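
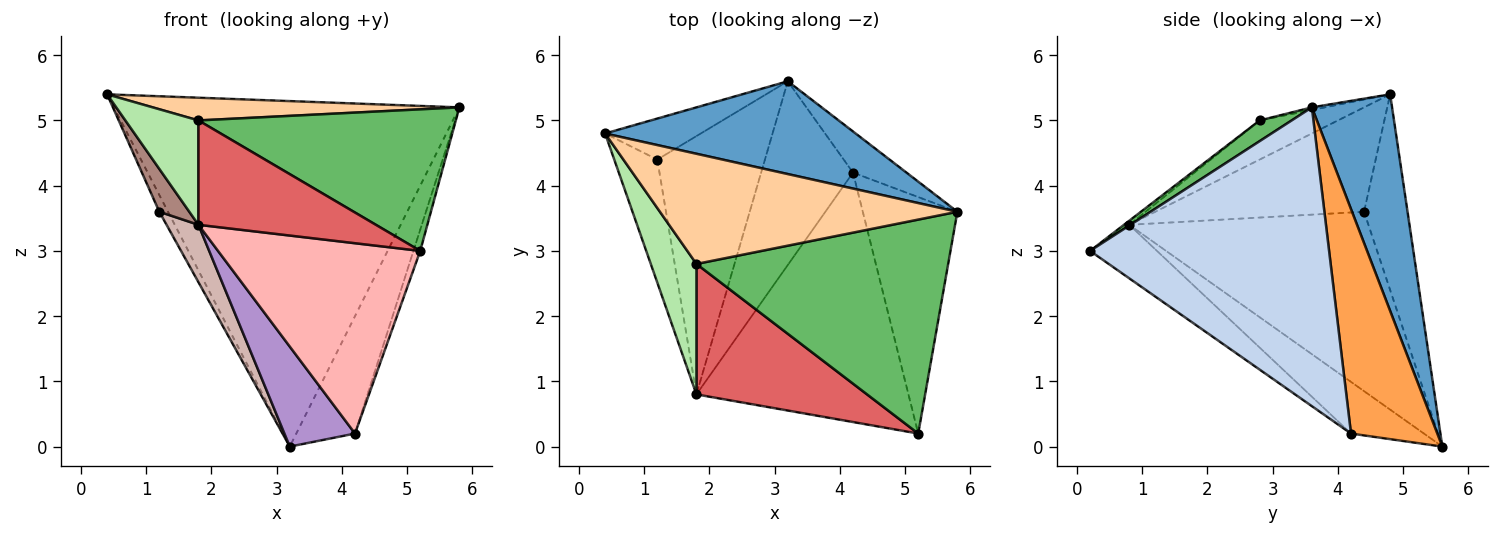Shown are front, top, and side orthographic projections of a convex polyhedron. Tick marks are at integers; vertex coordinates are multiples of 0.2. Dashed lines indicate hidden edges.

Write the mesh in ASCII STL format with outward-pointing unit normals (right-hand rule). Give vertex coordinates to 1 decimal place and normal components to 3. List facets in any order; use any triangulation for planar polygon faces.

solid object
 facet normal 0.219 0.942 0.253
  outer loop
   vertex 3.2 5.6 0.0
   vertex 0.4 4.8 5.4
   vertex 5.8 3.6 5.2
  endloop
 endfacet
 facet normal 0.953 0.027 -0.302
  outer loop
   vertex 4.2 4.2 0.2
   vertex 5.8 3.6 5.2
   vertex 5.2 0.2 3.0
  endloop
 endfacet
 facet normal 0.811 0.552 -0.193
  outer loop
   vertex 4.2 4.2 0.2
   vertex 3.2 5.6 0.0
   vertex 5.8 3.6 5.2
  endloop
 endfacet
 facet normal -0.009 -0.202 0.979
  outer loop
   vertex 1.8 2.8 5.0
   vertex 5.8 3.6 5.2
   vertex 0.4 4.8 5.4
  endloop
 endfacet
 facet normal 0.068 -0.550 0.832
  outer loop
   vertex 1.8 2.8 5.0
   vertex 5.2 0.2 3.0
   vertex 5.8 3.6 5.2
  endloop
 endfacet
 facet normal -0.556 -0.519 0.649
  outer loop
   vertex 1.8 0.8 3.4
   vertex 1.8 2.8 5.0
   vertex 0.4 4.8 5.4
  endloop
 endfacet
 facet normal -0.018 -0.625 0.781
  outer loop
   vertex 1.8 0.8 3.4
   vertex 5.2 0.2 3.0
   vertex 1.8 2.8 5.0
  endloop
 endfacet
 facet normal -0.197 -0.595 -0.779
  outer loop
   vertex 1.8 0.8 3.4
   vertex 4.2 4.2 0.2
   vertex 5.2 0.2 3.0
  endloop
 endfacet
 facet normal -0.443 -0.429 -0.788
  outer loop
   vertex 1.8 0.8 3.4
   vertex 3.2 5.6 0.0
   vertex 4.2 4.2 0.2
  endloop
 endfacet
 facet normal -0.884 0.177 -0.432
  outer loop
   vertex 1.2 4.4 3.6
   vertex 0.4 4.8 5.4
   vertex 3.2 5.6 0.0
  endloop
 endfacet
 facet normal -0.916 -0.132 -0.378
  outer loop
   vertex 1.2 4.4 3.6
   vertex 1.8 0.8 3.4
   vertex 0.4 4.8 5.4
  endloop
 endfacet
 facet normal -0.852 -0.114 -0.511
  outer loop
   vertex 1.2 4.4 3.6
   vertex 3.2 5.6 0.0
   vertex 1.8 0.8 3.4
  endloop
 endfacet
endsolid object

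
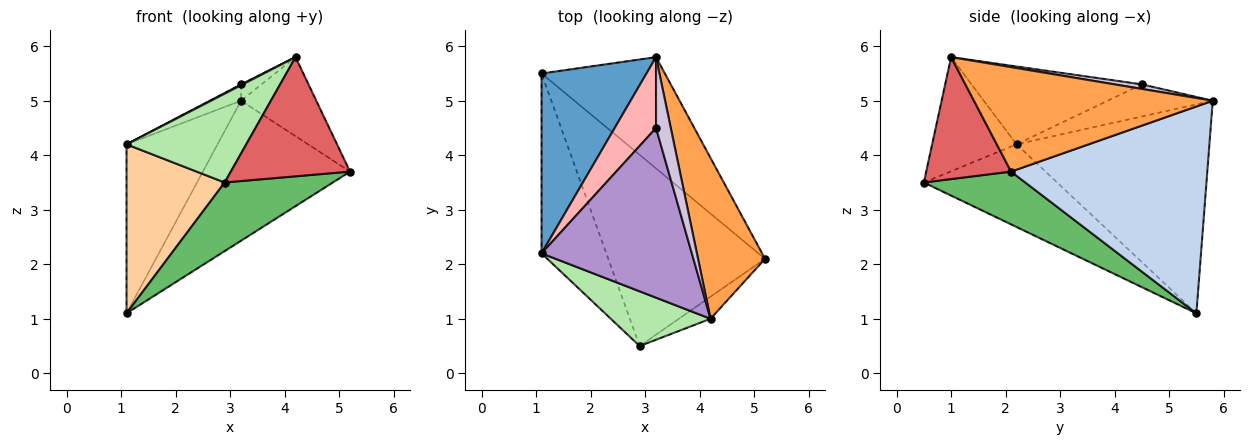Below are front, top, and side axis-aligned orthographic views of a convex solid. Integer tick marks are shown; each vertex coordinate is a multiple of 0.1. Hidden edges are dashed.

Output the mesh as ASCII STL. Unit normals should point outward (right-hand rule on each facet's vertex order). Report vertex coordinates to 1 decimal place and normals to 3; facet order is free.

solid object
 facet normal -0.823 0.388 0.414
  outer loop
   vertex 1.1 5.5 1.1
   vertex 1.1 2.2 4.2
   vertex 3.2 5.8 5.0
  endloop
 endfacet
 facet normal 0.722 0.542 -0.430
  outer loop
   vertex 1.1 5.5 1.1
   vertex 3.2 5.8 5.0
   vertex 5.2 2.1 3.7
  endloop
 endfacet
 facet normal 0.814 0.256 0.522
  outer loop
   vertex 4.2 1.0 5.8
   vertex 5.2 2.1 3.7
   vertex 3.2 5.8 5.0
  endloop
 endfacet
 facet normal -0.681 -0.501 -0.534
  outer loop
   vertex 2.9 0.5 3.5
   vertex 1.1 2.2 4.2
   vertex 1.1 5.5 1.1
  endloop
 endfacet
 facet normal 0.302 -0.322 -0.897
  outer loop
   vertex 2.9 0.5 3.5
   vertex 1.1 5.5 1.1
   vertex 5.2 2.1 3.7
  endloop
 endfacet
 facet normal -0.515 -0.730 0.450
  outer loop
   vertex 2.9 0.5 3.5
   vertex 4.2 1.0 5.8
   vertex 1.1 2.2 4.2
  endloop
 endfacet
 facet normal 0.573 -0.806 -0.149
  outer loop
   vertex 2.9 0.5 3.5
   vertex 5.2 2.1 3.7
   vertex 4.2 1.0 5.8
  endloop
 endfacet
 facet normal -0.603 0.179 0.777
  outer loop
   vertex 3.2 4.5 5.3
   vertex 3.2 5.8 5.0
   vertex 1.1 2.2 4.2
  endloop
 endfacet
 facet normal -0.460 -0.005 0.888
  outer loop
   vertex 3.2 4.5 5.3
   vertex 1.1 2.2 4.2
   vertex 4.2 1.0 5.8
  endloop
 endfacet
 facet normal 0.287 0.215 0.933
  outer loop
   vertex 3.2 4.5 5.3
   vertex 4.2 1.0 5.8
   vertex 3.2 5.8 5.0
  endloop
 endfacet
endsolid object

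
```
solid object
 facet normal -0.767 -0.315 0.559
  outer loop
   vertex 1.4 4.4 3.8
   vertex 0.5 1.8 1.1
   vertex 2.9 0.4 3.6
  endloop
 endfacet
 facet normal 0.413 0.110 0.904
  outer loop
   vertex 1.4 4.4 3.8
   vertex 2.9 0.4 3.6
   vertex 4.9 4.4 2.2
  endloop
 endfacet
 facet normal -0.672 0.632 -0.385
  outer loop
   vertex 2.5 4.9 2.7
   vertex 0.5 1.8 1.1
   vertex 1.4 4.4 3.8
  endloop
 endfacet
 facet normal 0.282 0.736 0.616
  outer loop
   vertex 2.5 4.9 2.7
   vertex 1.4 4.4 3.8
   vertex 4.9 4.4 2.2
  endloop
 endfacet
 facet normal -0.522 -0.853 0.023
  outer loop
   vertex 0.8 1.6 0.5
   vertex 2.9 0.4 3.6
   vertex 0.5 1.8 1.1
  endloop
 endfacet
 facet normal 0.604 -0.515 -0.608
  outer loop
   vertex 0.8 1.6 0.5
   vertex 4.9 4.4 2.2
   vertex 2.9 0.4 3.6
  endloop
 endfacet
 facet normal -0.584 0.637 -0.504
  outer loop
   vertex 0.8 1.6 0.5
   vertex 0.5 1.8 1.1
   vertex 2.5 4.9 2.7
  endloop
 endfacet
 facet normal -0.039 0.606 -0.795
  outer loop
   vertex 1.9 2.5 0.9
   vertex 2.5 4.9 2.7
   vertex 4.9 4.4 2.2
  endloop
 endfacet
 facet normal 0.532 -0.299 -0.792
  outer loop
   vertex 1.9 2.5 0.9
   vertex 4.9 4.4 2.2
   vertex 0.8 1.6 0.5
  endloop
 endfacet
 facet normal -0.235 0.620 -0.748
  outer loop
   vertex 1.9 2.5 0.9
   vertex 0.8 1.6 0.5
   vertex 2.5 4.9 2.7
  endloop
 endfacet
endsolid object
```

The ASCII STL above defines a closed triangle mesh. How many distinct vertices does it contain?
7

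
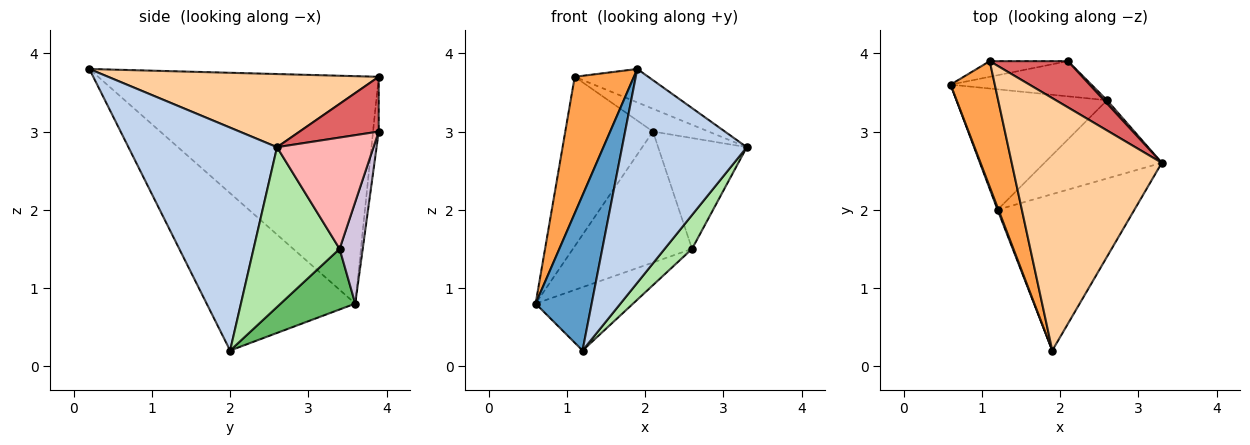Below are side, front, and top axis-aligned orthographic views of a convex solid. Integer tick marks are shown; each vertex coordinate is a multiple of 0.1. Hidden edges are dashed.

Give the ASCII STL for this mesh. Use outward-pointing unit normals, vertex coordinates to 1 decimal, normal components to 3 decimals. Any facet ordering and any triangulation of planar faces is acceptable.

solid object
 facet normal -0.936 -0.353 0.005
  outer loop
   vertex 1.2 2.0 0.2
   vertex 1.9 0.2 3.8
   vertex 0.6 3.6 0.8
  endloop
 endfacet
 facet normal 0.693 -0.582 -0.426
  outer loop
   vertex 1.2 2.0 0.2
   vertex 3.3 2.6 2.8
   vertex 1.9 0.2 3.8
  endloop
 endfacet
 facet normal -0.961 -0.203 0.187
  outer loop
   vertex 1.1 3.9 3.7
   vertex 0.6 3.6 0.8
   vertex 1.9 0.2 3.8
  endloop
 endfacet
 facet normal 0.435 0.118 0.893
  outer loop
   vertex 1.1 3.9 3.7
   vertex 1.9 0.2 3.8
   vertex 3.3 2.6 2.8
  endloop
 endfacet
 facet normal 0.336 0.439 -0.834
  outer loop
   vertex 2.6 3.4 1.5
   vertex 1.2 2.0 0.2
   vertex 0.6 3.6 0.8
  endloop
 endfacet
 facet normal 0.781 -0.248 -0.573
  outer loop
   vertex 2.6 3.4 1.5
   vertex 3.3 2.6 2.8
   vertex 1.2 2.0 0.2
  endloop
 endfacet
 facet normal 0.532 0.374 0.760
  outer loop
   vertex 2.1 3.9 3.0
   vertex 1.1 3.9 3.7
   vertex 3.3 2.6 2.8
  endloop
 endfacet
 facet normal 0.736 0.676 0.020
  outer loop
   vertex 2.1 3.9 3.0
   vertex 3.3 2.6 2.8
   vertex 2.6 3.4 1.5
  endloop
 endfacet
 facet normal -0.064 0.994 -0.092
  outer loop
   vertex 2.1 3.9 3.0
   vertex 0.6 3.6 0.8
   vertex 1.1 3.9 3.7
  endloop
 endfacet
 facet normal 0.184 0.949 -0.255
  outer loop
   vertex 2.1 3.9 3.0
   vertex 2.6 3.4 1.5
   vertex 0.6 3.6 0.8
  endloop
 endfacet
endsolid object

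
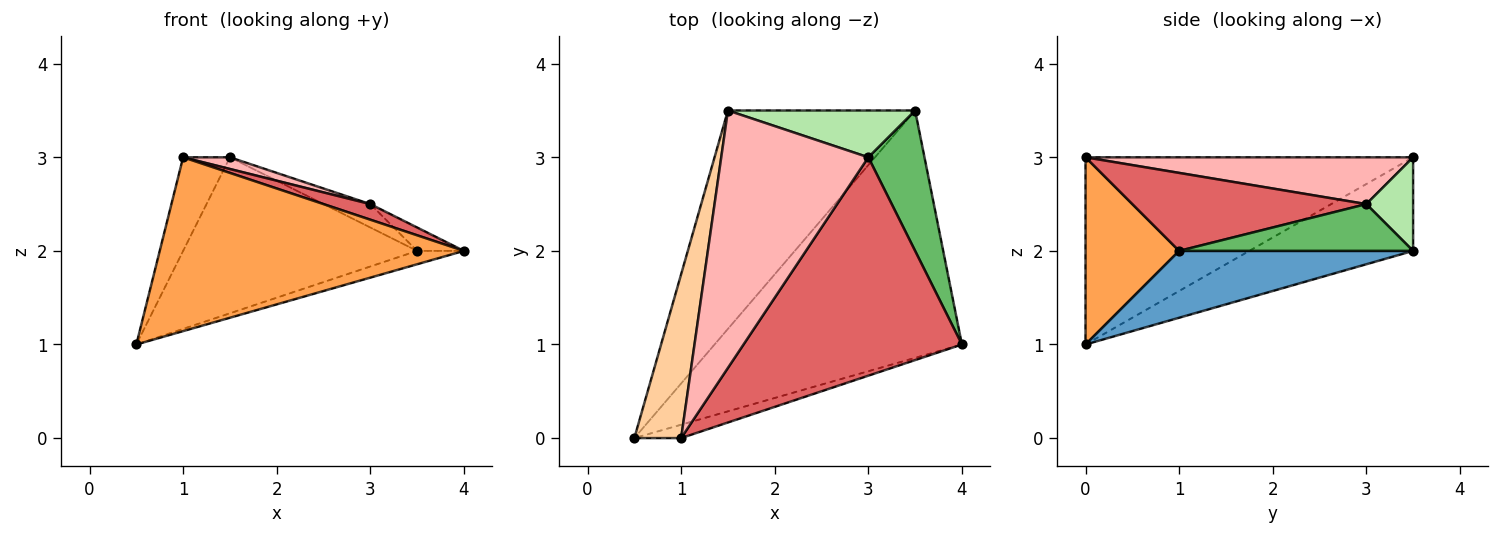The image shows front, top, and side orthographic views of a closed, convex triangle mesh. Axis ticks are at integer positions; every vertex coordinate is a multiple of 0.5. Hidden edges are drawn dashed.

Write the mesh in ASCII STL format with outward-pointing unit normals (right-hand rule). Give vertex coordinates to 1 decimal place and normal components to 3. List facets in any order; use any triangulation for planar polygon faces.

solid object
 facet normal 0.261 0.052 -0.964
  outer loop
   vertex 3.5 3.5 2.0
   vertex 4.0 1.0 2.0
   vertex 0.5 0.0 1.0
  endloop
 endfacet
 facet normal -0.377 0.538 -0.754
  outer loop
   vertex 3.5 3.5 2.0
   vertex 0.5 0.0 1.0
   vertex 1.5 3.5 3.0
  endloop
 endfacet
 facet normal 0.293 -0.953 -0.073
  outer loop
   vertex 1.0 0.0 3.0
   vertex 0.5 0.0 1.0
   vertex 4.0 1.0 2.0
  endloop
 endfacet
 facet normal -0.961 0.137 0.240
  outer loop
   vertex 1.0 0.0 3.0
   vertex 1.5 3.5 3.0
   vertex 0.5 0.0 1.0
  endloop
 endfacet
 facet normal 0.635 0.127 0.762
  outer loop
   vertex 3.0 3.0 2.5
   vertex 4.0 1.0 2.0
   vertex 3.5 3.5 2.0
  endloop
 endfacet
 facet normal 0.408 0.408 0.816
  outer loop
   vertex 3.0 3.0 2.5
   vertex 3.5 3.5 2.0
   vertex 1.5 3.5 3.0
  endloop
 endfacet
 facet normal 0.336 -0.067 0.940
  outer loop
   vertex 3.0 3.0 2.5
   vertex 1.0 0.0 3.0
   vertex 4.0 1.0 2.0
  endloop
 endfacet
 facet normal 0.303 -0.043 0.952
  outer loop
   vertex 3.0 3.0 2.5
   vertex 1.5 3.5 3.0
   vertex 1.0 0.0 3.0
  endloop
 endfacet
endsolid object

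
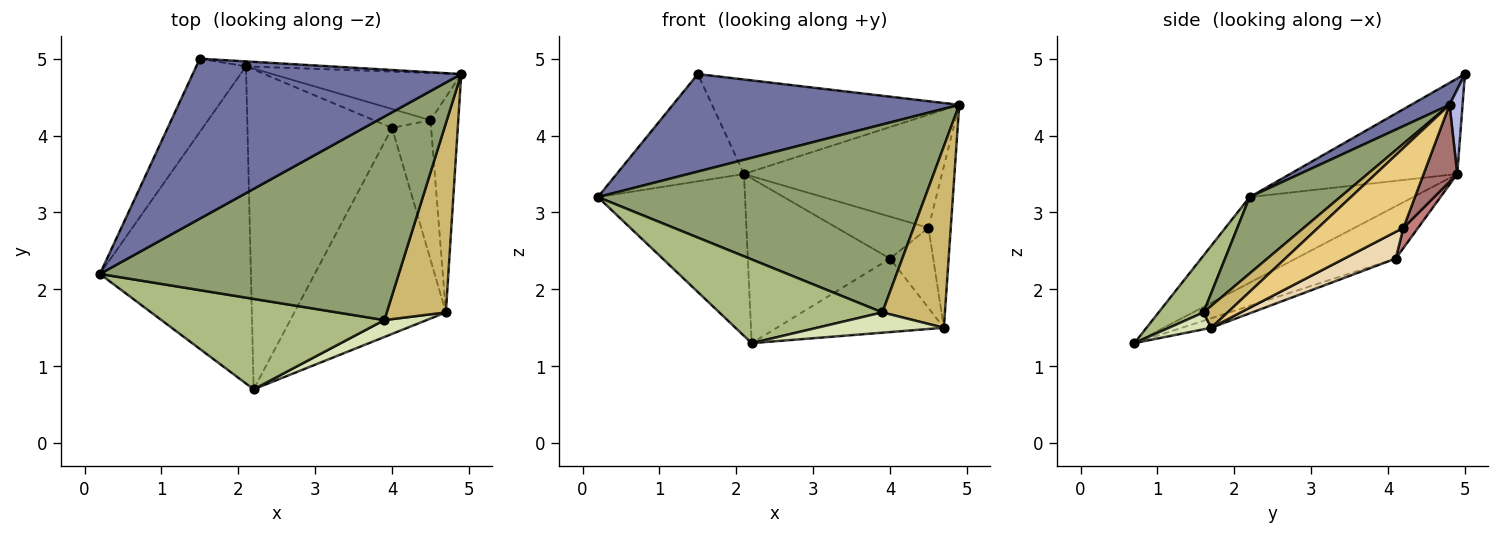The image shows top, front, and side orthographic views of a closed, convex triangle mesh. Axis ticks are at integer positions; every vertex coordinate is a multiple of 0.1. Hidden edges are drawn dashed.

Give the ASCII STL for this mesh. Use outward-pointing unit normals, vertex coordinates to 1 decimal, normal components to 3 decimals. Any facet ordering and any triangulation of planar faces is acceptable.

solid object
 facet normal 0.070 -0.519 0.852
  outer loop
   vertex 1.5 5.0 4.8
   vertex 0.2 2.2 3.2
   vertex 4.9 4.8 4.4
  endloop
 endfacet
 facet normal -0.451 0.406 -0.795
  outer loop
   vertex 2.1 4.9 3.5
   vertex 2.2 0.7 1.3
   vertex 0.2 2.2 3.2
  endloop
 endfacet
 facet normal -0.735 0.560 -0.382
  outer loop
   vertex 2.1 4.9 3.5
   vertex 0.2 2.2 3.2
   vertex 1.5 5.0 4.8
  endloop
 endfacet
 facet normal 0.052 0.997 -0.052
  outer loop
   vertex 2.1 4.9 3.5
   vertex 1.5 5.0 4.8
   vertex 4.9 4.8 4.4
  endloop
 endfacet
 facet normal 0.185 -0.667 0.722
  outer loop
   vertex 3.9 1.6 1.7
   vertex 4.9 4.8 4.4
   vertex 0.2 2.2 3.2
  endloop
 endfacet
 facet normal 0.184 -0.668 0.721
  outer loop
   vertex 3.9 1.6 1.7
   vertex 0.2 2.2 3.2
   vertex 2.2 0.7 1.3
  endloop
 endfacet
 facet normal -0.306 0.436 -0.846
  outer loop
   vertex 4.0 4.1 2.4
   vertex 2.2 0.7 1.3
   vertex 2.1 4.9 3.5
  endloop
 endfacet
 facet normal 0.248 -0.744 0.620
  outer loop
   vertex 4.7 1.7 1.5
   vertex 3.9 1.6 1.7
   vertex 2.2 0.7 1.3
  endloop
 endfacet
 facet normal -0.059 0.335 -0.940
  outer loop
   vertex 4.7 1.7 1.5
   vertex 2.2 0.7 1.3
   vertex 4.0 4.1 2.4
  endloop
 endfacet
 facet normal 0.258 -0.669 0.697
  outer loop
   vertex 4.7 1.7 1.5
   vertex 4.9 4.8 4.4
   vertex 3.9 1.6 1.7
  endloop
 endfacet
 facet normal 0.917 0.239 -0.319
  outer loop
   vertex 4.5 4.2 2.8
   vertex 4.9 4.8 4.4
   vertex 4.7 1.7 1.5
  endloop
 endfacet
 facet normal 0.511 0.428 -0.745
  outer loop
   vertex 4.5 4.2 2.8
   vertex 4.7 1.7 1.5
   vertex 4.0 4.1 2.4
  endloop
 endfacet
 facet normal 0.155 0.912 -0.381
  outer loop
   vertex 4.5 4.2 2.8
   vertex 2.1 4.9 3.5
   vertex 4.9 4.8 4.4
  endloop
 endfacet
 facet normal 0.145 0.902 -0.406
  outer loop
   vertex 4.5 4.2 2.8
   vertex 4.0 4.1 2.4
   vertex 2.1 4.9 3.5
  endloop
 endfacet
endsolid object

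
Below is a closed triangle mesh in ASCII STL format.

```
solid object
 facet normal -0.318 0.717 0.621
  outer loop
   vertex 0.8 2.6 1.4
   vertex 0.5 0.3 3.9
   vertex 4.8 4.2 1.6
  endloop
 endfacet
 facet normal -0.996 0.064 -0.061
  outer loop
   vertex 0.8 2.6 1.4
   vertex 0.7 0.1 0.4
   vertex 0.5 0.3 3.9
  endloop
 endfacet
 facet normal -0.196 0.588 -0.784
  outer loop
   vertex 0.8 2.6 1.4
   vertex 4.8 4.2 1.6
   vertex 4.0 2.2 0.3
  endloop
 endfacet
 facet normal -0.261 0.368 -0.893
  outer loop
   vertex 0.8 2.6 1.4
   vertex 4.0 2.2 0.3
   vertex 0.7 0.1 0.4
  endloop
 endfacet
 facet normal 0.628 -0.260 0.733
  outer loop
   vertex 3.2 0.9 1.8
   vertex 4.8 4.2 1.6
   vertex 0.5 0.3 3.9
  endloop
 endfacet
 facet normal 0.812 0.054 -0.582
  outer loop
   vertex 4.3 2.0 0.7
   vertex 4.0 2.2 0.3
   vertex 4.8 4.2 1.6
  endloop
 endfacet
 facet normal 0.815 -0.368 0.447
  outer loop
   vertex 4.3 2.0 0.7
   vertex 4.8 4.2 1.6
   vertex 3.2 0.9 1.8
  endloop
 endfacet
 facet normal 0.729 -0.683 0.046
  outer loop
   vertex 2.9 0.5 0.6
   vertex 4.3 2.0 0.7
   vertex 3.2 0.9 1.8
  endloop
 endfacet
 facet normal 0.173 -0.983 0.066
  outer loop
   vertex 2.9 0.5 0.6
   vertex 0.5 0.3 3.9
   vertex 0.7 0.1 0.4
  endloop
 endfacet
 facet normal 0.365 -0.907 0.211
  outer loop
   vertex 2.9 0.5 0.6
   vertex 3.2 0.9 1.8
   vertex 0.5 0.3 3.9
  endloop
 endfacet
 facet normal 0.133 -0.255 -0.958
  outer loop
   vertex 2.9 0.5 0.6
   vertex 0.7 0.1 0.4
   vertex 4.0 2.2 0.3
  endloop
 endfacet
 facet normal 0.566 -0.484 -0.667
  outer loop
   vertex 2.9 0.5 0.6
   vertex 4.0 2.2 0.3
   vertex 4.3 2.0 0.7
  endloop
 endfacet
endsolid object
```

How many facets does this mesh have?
12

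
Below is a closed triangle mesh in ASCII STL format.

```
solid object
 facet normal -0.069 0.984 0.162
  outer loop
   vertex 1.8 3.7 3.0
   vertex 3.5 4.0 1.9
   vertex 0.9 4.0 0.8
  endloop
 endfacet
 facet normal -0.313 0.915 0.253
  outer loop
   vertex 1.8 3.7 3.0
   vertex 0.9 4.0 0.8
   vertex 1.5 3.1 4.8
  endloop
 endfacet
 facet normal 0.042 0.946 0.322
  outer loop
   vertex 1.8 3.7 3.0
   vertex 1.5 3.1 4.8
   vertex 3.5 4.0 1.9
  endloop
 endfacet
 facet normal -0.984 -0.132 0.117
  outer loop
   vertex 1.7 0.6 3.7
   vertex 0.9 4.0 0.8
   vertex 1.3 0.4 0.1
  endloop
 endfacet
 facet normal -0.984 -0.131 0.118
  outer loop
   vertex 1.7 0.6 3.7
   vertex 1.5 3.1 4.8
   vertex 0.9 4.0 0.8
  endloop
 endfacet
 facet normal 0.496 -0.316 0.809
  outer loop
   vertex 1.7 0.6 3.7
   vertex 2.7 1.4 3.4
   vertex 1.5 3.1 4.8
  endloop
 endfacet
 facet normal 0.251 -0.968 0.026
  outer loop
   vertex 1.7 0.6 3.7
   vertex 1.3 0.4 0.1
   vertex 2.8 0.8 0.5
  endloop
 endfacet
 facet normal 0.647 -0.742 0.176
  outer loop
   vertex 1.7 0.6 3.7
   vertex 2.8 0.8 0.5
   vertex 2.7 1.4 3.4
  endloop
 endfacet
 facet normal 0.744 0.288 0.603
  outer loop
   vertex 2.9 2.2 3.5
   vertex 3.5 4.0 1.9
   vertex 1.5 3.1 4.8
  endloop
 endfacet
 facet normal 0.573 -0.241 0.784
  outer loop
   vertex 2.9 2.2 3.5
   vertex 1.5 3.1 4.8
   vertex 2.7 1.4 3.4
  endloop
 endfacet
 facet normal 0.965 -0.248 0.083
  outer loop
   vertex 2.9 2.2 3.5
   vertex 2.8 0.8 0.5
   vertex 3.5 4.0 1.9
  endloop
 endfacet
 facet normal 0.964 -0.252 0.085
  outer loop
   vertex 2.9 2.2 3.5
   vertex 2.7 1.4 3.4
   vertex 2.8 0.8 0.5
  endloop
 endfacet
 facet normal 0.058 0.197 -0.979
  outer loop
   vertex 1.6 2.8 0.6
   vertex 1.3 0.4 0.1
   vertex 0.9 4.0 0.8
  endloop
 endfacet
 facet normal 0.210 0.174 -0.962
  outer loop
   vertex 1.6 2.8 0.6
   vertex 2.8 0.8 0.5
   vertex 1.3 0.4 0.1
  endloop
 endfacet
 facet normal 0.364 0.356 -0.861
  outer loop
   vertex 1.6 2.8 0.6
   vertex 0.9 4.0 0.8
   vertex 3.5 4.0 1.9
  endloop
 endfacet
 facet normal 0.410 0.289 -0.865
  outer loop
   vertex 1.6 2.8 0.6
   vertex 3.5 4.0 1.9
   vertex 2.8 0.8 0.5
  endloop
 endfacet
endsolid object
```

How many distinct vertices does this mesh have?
10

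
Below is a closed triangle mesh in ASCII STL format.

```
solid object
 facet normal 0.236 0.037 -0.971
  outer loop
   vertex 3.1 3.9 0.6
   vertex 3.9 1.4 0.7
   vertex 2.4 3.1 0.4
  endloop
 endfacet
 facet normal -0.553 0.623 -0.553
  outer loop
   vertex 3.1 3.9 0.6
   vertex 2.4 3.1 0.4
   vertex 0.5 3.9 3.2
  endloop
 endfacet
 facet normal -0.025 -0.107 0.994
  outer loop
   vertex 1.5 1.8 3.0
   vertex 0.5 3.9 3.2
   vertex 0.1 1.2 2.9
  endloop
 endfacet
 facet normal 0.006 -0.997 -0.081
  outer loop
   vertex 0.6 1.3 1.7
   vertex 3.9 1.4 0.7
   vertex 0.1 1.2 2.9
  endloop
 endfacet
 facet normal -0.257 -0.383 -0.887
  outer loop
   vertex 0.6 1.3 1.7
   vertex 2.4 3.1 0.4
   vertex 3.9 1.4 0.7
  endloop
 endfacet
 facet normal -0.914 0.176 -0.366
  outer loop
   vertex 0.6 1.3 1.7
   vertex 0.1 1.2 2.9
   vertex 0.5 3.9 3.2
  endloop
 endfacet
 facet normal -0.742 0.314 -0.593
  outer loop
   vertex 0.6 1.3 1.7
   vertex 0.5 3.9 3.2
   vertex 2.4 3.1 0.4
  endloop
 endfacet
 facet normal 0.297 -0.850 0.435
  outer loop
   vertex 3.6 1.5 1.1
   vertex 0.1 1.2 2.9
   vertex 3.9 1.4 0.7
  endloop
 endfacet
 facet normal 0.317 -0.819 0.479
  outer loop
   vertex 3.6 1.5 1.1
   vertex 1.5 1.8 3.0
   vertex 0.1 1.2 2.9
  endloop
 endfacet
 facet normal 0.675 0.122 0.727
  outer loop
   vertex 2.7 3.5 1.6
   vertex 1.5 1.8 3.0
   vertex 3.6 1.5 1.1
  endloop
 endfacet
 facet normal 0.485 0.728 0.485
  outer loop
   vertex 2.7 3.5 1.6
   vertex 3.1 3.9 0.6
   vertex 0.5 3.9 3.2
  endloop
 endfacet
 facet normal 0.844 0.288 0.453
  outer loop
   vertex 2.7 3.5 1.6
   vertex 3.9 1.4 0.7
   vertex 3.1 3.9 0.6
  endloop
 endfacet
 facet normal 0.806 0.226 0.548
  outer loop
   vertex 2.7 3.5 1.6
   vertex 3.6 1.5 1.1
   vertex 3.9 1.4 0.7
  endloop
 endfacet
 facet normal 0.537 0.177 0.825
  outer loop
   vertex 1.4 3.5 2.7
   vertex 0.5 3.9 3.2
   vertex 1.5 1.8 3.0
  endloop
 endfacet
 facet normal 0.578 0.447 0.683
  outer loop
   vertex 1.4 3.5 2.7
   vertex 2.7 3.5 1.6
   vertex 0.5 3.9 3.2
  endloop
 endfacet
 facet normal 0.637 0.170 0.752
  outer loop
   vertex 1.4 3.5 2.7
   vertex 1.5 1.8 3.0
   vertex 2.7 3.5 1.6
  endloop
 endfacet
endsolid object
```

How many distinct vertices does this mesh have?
10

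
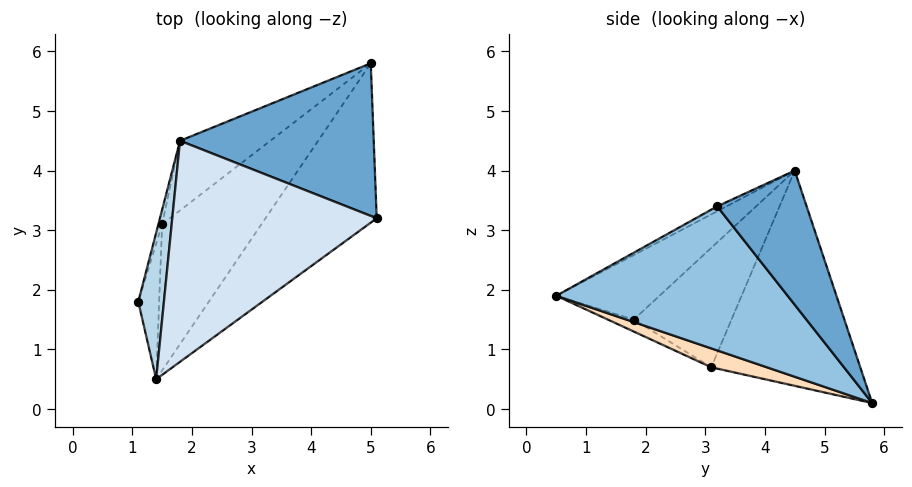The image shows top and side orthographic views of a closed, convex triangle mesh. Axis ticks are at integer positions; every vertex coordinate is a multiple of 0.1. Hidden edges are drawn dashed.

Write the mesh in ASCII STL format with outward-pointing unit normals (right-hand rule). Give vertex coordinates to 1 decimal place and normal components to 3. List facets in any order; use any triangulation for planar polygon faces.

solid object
 facet normal 0.390 0.729 0.563
  outer loop
   vertex 1.8 4.5 4.0
   vertex 5.1 3.2 3.4
   vertex 5.0 5.8 0.1
  endloop
 endfacet
 facet normal 0.635 -0.598 -0.490
  outer loop
   vertex 1.4 0.5 1.9
   vertex 5.0 5.8 0.1
   vertex 5.1 3.2 3.4
  endloop
 endfacet
 facet normal -0.925 -0.100 0.367
  outer loop
   vertex 1.4 0.5 1.9
   vertex 1.8 4.5 4.0
   vertex 1.1 1.8 1.5
  endloop
 endfacet
 facet normal -0.021 -0.463 0.886
  outer loop
   vertex 1.4 0.5 1.9
   vertex 5.1 3.2 3.4
   vertex 1.8 4.5 4.0
  endloop
 endfacet
 facet normal -0.960 0.277 -0.030
  outer loop
   vertex 1.5 3.1 0.7
   vertex 1.1 1.8 1.5
   vertex 1.8 4.5 4.0
  endloop
 endfacet
 facet normal -0.617 0.743 -0.259
  outer loop
   vertex 1.5 3.1 0.7
   vertex 1.8 4.5 4.0
   vertex 5.0 5.8 0.1
  endloop
 endfacet
 facet normal -0.464 -0.357 -0.811
  outer loop
   vertex 1.5 3.1 0.7
   vertex 1.4 0.5 1.9
   vertex 1.1 1.8 1.5
  endloop
 endfacet
 facet normal 0.170 -0.418 -0.892
  outer loop
   vertex 1.5 3.1 0.7
   vertex 5.0 5.8 0.1
   vertex 1.4 0.5 1.9
  endloop
 endfacet
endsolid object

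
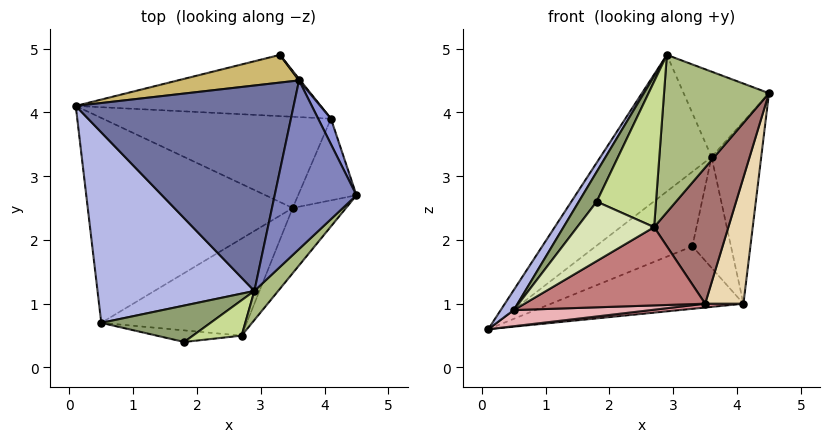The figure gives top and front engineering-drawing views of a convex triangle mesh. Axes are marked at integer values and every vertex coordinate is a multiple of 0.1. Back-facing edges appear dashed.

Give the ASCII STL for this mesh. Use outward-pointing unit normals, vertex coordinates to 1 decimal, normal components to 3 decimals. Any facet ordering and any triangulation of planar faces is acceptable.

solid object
 facet normal -0.577 0.452 0.680
  outer loop
   vertex 3.6 4.5 3.3
   vertex 0.1 4.1 0.6
   vertex 2.9 1.2 4.9
  endloop
 endfacet
 facet normal -0.088 0.450 0.889
  outer loop
   vertex 3.6 4.5 3.3
   vertex 2.9 1.2 4.9
   vertex 4.5 2.7 4.3
  endloop
 endfacet
 facet normal 0.877 0.476 0.067
  outer loop
   vertex 3.6 4.5 3.3
   vertex 4.5 2.7 4.3
   vertex 4.1 3.9 1.0
  endloop
 endfacet
 facet normal -0.853 -0.055 0.519
  outer loop
   vertex 0.5 0.7 0.9
   vertex 2.9 1.2 4.9
   vertex 0.1 4.1 0.6
  endloop
 endfacet
 facet normal -0.757 -0.414 0.506
  outer loop
   vertex 0.5 0.7 0.9
   vertex 1.8 0.4 2.6
   vertex 2.9 1.2 4.9
  endloop
 endfacet
 facet normal 0.704 -0.699 0.129
  outer loop
   vertex 2.7 0.5 2.2
   vertex 4.5 2.7 4.3
   vertex 2.9 1.2 4.9
  endloop
 endfacet
 facet normal 0.208 -0.950 0.231
  outer loop
   vertex 2.7 0.5 2.2
   vertex 2.9 1.2 4.9
   vertex 1.8 0.4 2.6
  endloop
 endfacet
 facet normal 0.024 -0.981 -0.191
  outer loop
   vertex 2.7 0.5 2.2
   vertex 1.8 0.4 2.6
   vertex 0.5 0.7 0.9
  endloop
 endfacet
 facet normal 0.105 0.710 -0.696
  outer loop
   vertex 3.3 4.9 1.9
   vertex 4.1 3.9 1.0
   vertex 0.1 4.1 0.6
  endloop
 endfacet
 facet normal -0.352 0.877 0.326
  outer loop
   vertex 3.3 4.9 1.9
   vertex 0.1 4.1 0.6
   vertex 3.6 4.5 3.3
  endloop
 endfacet
 facet normal 0.785 0.620 0.009
  outer loop
   vertex 3.3 4.9 1.9
   vertex 3.6 4.5 3.3
   vertex 4.1 3.9 1.0
  endloop
 endfacet
 facet normal 0.891 -0.382 -0.247
  outer loop
   vertex 3.5 2.5 1.0
   vertex 4.1 3.9 1.0
   vertex 4.5 2.7 4.3
  endloop
 endfacet
 facet normal 0.849 -0.477 -0.228
  outer loop
   vertex 3.5 2.5 1.0
   vertex 4.5 2.7 4.3
   vertex 2.7 0.5 2.2
  endloop
 endfacet
 facet normal 0.374 -0.583 -0.722
  outer loop
   vertex 3.5 2.5 1.0
   vertex 2.7 0.5 2.2
   vertex 0.5 0.7 0.9
  endloop
 endfacet
 facet normal 0.097 -0.042 -0.994
  outer loop
   vertex 3.5 2.5 1.0
   vertex 0.1 4.1 0.6
   vertex 4.1 3.9 1.0
  endloop
 endfacet
 facet normal 0.080 -0.078 -0.994
  outer loop
   vertex 3.5 2.5 1.0
   vertex 0.5 0.7 0.9
   vertex 0.1 4.1 0.6
  endloop
 endfacet
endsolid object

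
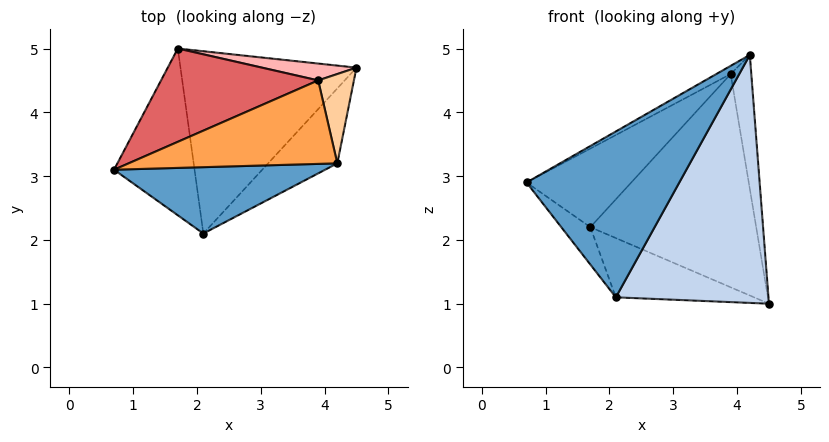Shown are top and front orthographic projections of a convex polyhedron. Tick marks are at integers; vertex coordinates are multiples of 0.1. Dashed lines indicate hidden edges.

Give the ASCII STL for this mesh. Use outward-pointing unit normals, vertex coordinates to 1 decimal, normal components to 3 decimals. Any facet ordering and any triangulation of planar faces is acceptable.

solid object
 facet normal -0.183 -0.913 0.365
  outer loop
   vertex 4.2 3.2 4.9
   vertex 0.7 3.1 2.9
   vertex 2.1 2.1 1.1
  endloop
 endfacet
 facet normal 0.716 -0.668 -0.202
  outer loop
   vertex 4.2 3.2 4.9
   vertex 2.1 2.1 1.1
   vertex 4.5 4.7 1.0
  endloop
 endfacet
 facet normal -0.496 0.085 0.864
  outer loop
   vertex 3.9 4.5 4.6
   vertex 0.7 3.1 2.9
   vertex 4.2 3.2 4.9
  endloop
 endfacet
 facet normal 0.950 0.259 0.173
  outer loop
   vertex 3.9 4.5 4.6
   vertex 4.2 3.2 4.9
   vertex 4.5 4.7 1.0
  endloop
 endfacet
 facet normal -0.739 0.147 -0.657
  outer loop
   vertex 1.7 5.0 2.2
   vertex 2.1 2.1 1.1
   vertex 0.7 3.1 2.9
  endloop
 endfacet
 facet normal -0.351 0.289 -0.891
  outer loop
   vertex 1.7 5.0 2.2
   vertex 4.5 4.7 1.0
   vertex 2.1 2.1 1.1
  endloop
 endfacet
 facet normal -0.567 0.531 0.630
  outer loop
   vertex 1.7 5.0 2.2
   vertex 0.7 3.1 2.9
   vertex 3.9 4.5 4.6
  endloop
 endfacet
 facet normal 0.139 0.987 0.078
  outer loop
   vertex 1.7 5.0 2.2
   vertex 3.9 4.5 4.6
   vertex 4.5 4.7 1.0
  endloop
 endfacet
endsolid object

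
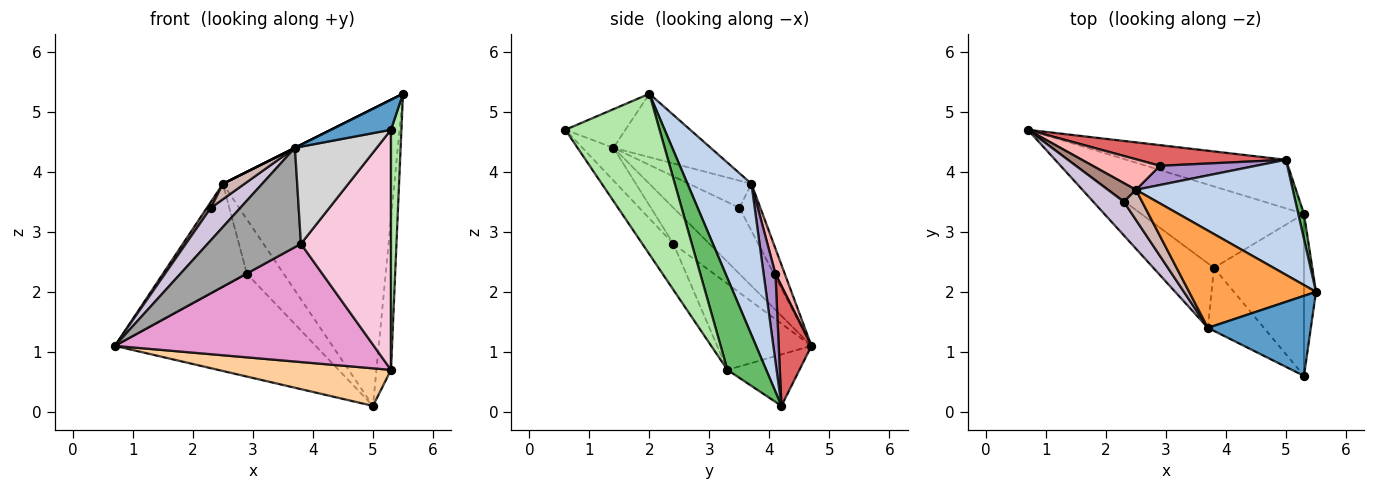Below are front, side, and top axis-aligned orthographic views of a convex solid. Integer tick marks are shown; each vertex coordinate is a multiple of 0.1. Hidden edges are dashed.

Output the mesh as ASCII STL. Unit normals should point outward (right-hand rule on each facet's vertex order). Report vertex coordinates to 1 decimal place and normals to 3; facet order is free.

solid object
 facet normal -0.331 -0.331 0.883
  outer loop
   vertex 3.7 1.4 4.4
   vertex 5.3 0.6 4.7
   vertex 5.5 2.0 5.3
  endloop
 endfacet
 facet normal 0.329 0.881 0.341
  outer loop
   vertex 2.5 3.7 3.8
   vertex 5.5 2.0 5.3
   vertex 5.0 4.2 0.1
  endloop
 endfacet
 facet normal -0.447 0.000 0.894
  outer loop
   vertex 2.5 3.7 3.8
   vertex 3.7 1.4 4.4
   vertex 5.5 2.0 5.3
  endloop
 endfacet
 facet normal -0.247 -0.593 -0.766
  outer loop
   vertex 5.3 3.3 0.7
   vertex 0.7 4.7 1.1
   vertex 5.0 4.2 0.1
  endloop
 endfacet
 facet normal 0.935 0.351 0.058
  outer loop
   vertex 5.3 3.3 0.7
   vertex 5.0 4.2 0.1
   vertex 5.5 2.0 5.3
  endloop
 endfacet
 facet normal 0.991 -0.110 -0.074
  outer loop
   vertex 5.3 3.3 0.7
   vertex 5.5 2.0 5.3
   vertex 5.3 0.6 4.7
  endloop
 endfacet
 facet normal 0.158 0.968 0.195
  outer loop
   vertex 2.9 4.1 2.3
   vertex 5.0 4.2 0.1
   vertex 0.7 4.7 1.1
  endloop
 endfacet
 facet normal 0.106 0.953 0.282
  outer loop
   vertex 2.9 4.1 2.3
   vertex 0.7 4.7 1.1
   vertex 2.5 3.7 3.8
  endloop
 endfacet
 facet normal 0.290 0.903 0.318
  outer loop
   vertex 2.9 4.1 2.3
   vertex 2.5 3.7 3.8
   vertex 5.0 4.2 0.1
  endloop
 endfacet
 facet normal -0.841 -0.375 0.389
  outer loop
   vertex 2.3 3.5 3.4
   vertex 0.7 4.7 1.1
   vertex 3.7 1.4 4.4
  endloop
 endfacet
 facet normal -0.848 -0.162 0.505
  outer loop
   vertex 2.3 3.5 3.4
   vertex 2.5 3.7 3.8
   vertex 0.7 4.7 1.1
  endloop
 endfacet
 facet normal -0.797 -0.276 0.537
  outer loop
   vertex 2.3 3.5 3.4
   vertex 3.7 1.4 4.4
   vertex 2.5 3.7 3.8
  endloop
 endfacet
 facet normal -0.287 -0.789 -0.543
  outer loop
   vertex 3.8 2.4 2.8
   vertex 0.7 4.7 1.1
   vertex 5.3 3.3 0.7
  endloop
 endfacet
 facet normal -0.275 -0.797 -0.538
  outer loop
   vertex 3.8 2.4 2.8
   vertex 5.3 3.3 0.7
   vertex 5.3 0.6 4.7
  endloop
 endfacet
 facet normal -0.308 -0.798 -0.518
  outer loop
   vertex 3.8 2.4 2.8
   vertex 3.7 1.4 4.4
   vertex 0.7 4.7 1.1
  endloop
 endfacet
 facet normal -0.303 -0.800 -0.519
  outer loop
   vertex 3.8 2.4 2.8
   vertex 5.3 0.6 4.7
   vertex 3.7 1.4 4.4
  endloop
 endfacet
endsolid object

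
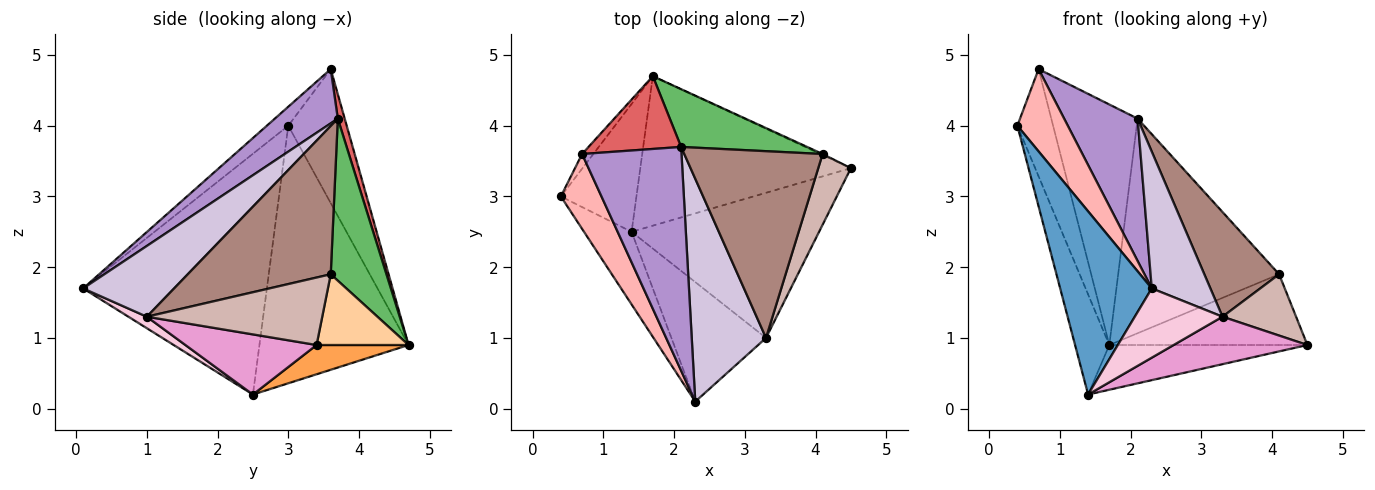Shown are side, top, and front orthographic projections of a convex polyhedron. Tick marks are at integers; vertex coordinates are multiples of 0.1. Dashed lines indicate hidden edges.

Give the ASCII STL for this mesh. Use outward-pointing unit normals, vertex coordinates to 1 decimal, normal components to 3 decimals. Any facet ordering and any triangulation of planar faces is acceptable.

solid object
 facet normal -0.881 -0.439 -0.174
  outer loop
   vertex 1.4 2.5 0.2
   vertex 2.3 0.1 1.7
   vertex 0.4 3.0 4.0
  endloop
 endfacet
 facet normal -0.937 0.215 -0.275
  outer loop
   vertex 1.7 4.7 0.9
   vertex 1.4 2.5 0.2
   vertex 0.4 3.0 4.0
  endloop
 endfacet
 facet normal 0.132 0.284 -0.950
  outer loop
   vertex 1.7 4.7 0.9
   vertex 4.5 3.4 0.9
   vertex 1.4 2.5 0.2
  endloop
 endfacet
 facet normal 0.421 0.907 -0.013
  outer loop
   vertex 4.1 3.6 1.9
   vertex 4.5 3.4 0.9
   vertex 1.7 4.7 0.9
  endloop
 endfacet
 facet normal 0.317 0.916 0.247
  outer loop
   vertex 4.1 3.6 1.9
   vertex 1.7 4.7 0.9
   vertex 2.1 3.7 4.1
  endloop
 endfacet
 facet normal -0.851 0.521 -0.071
  outer loop
   vertex 0.7 3.6 4.8
   vertex 1.7 4.7 0.9
   vertex 0.4 3.0 4.0
  endloop
 endfacet
 facet normal 0.076 0.954 0.289
  outer loop
   vertex 0.7 3.6 4.8
   vertex 2.1 3.7 4.1
   vertex 1.7 4.7 0.9
  endloop
 endfacet
 facet normal -0.300 -0.706 0.642
  outer loop
   vertex 0.7 3.6 4.8
   vertex 0.4 3.0 4.0
   vertex 2.3 0.1 1.7
  endloop
 endfacet
 facet normal 0.418 -0.488 0.766
  outer loop
   vertex 0.7 3.6 4.8
   vertex 2.3 0.1 1.7
   vertex 2.1 3.7 4.1
  endloop
 endfacet
 facet normal 0.630 -0.406 0.662
  outer loop
   vertex 3.3 1.0 1.3
   vertex 2.1 3.7 4.1
   vertex 2.3 0.1 1.7
  endloop
 endfacet
 facet normal 0.683 -0.357 0.637
  outer loop
   vertex 3.3 1.0 1.3
   vertex 4.1 3.6 1.9
   vertex 2.1 3.7 4.1
  endloop
 endfacet
 facet normal 0.842 -0.353 0.407
  outer loop
   vertex 3.3 1.0 1.3
   vertex 4.5 3.4 0.9
   vertex 4.1 3.6 1.9
  endloop
 endfacet
 facet normal 0.292 -0.297 -0.909
  outer loop
   vertex 3.3 1.0 1.3
   vertex 1.4 2.5 0.2
   vertex 4.5 3.4 0.9
  endloop
 endfacet
 facet normal 0.105 -0.499 -0.861
  outer loop
   vertex 3.3 1.0 1.3
   vertex 2.3 0.1 1.7
   vertex 1.4 2.5 0.2
  endloop
 endfacet
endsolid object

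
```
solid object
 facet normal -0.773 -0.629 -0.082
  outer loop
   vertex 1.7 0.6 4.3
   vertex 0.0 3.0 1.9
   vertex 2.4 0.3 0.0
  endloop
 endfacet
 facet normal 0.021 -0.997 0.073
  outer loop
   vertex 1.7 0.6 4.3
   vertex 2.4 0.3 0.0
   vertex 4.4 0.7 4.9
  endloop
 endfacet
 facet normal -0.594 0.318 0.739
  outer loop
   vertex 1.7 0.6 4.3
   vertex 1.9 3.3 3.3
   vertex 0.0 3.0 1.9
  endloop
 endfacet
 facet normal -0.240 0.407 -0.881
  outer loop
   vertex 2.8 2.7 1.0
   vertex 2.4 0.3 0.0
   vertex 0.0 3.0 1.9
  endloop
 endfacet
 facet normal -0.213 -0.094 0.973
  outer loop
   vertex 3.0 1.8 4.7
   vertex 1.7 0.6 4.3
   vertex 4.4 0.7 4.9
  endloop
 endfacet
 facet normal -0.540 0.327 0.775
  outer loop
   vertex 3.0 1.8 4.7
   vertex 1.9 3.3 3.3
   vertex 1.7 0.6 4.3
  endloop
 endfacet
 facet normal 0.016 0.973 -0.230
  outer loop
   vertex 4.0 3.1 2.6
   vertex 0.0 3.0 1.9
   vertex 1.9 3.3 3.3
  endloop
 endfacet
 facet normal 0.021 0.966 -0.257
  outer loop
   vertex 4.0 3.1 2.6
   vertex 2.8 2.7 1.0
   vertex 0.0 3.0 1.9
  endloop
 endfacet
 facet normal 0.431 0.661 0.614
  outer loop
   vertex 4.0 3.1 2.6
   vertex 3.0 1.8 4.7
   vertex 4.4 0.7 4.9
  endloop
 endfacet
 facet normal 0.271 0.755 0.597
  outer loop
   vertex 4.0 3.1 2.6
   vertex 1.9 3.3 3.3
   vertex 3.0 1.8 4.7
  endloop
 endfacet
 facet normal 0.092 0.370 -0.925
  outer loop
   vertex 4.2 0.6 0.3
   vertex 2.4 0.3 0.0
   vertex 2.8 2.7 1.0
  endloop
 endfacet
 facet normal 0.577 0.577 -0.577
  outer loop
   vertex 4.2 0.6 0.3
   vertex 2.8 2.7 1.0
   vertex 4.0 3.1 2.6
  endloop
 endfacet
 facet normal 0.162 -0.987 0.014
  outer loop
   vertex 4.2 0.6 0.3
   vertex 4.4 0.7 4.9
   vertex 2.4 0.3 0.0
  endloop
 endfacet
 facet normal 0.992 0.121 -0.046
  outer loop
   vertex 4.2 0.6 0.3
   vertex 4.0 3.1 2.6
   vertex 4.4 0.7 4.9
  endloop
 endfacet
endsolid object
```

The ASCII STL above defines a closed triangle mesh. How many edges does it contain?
21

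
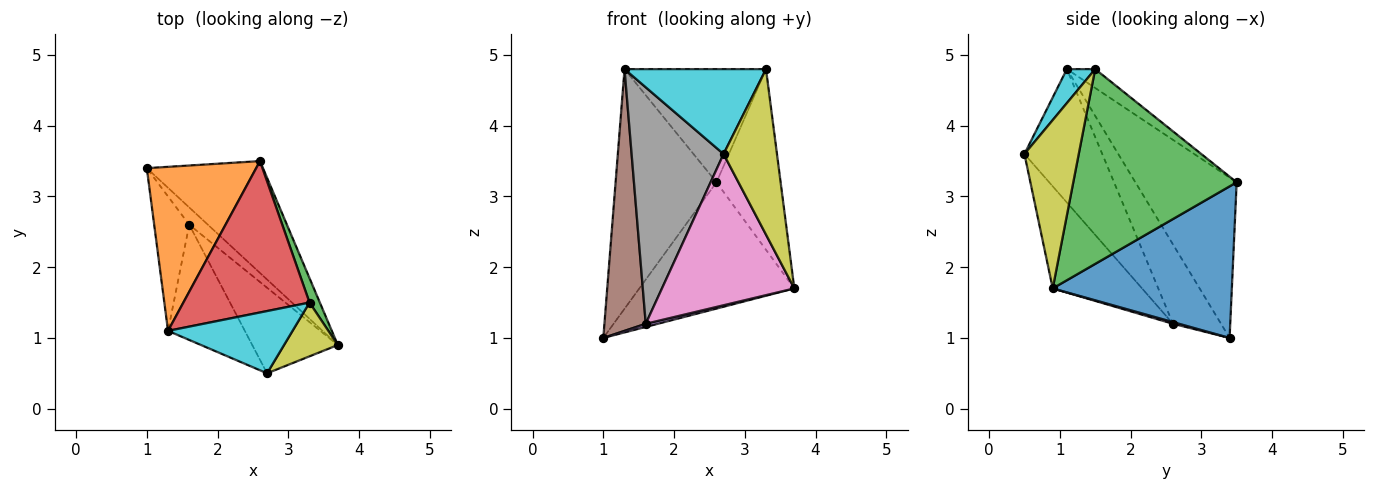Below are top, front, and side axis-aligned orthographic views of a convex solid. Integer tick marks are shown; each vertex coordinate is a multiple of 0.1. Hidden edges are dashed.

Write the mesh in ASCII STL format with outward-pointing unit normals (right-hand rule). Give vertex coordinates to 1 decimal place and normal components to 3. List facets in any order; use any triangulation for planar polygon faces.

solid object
 facet normal 0.654 0.566 -0.502
  outer loop
   vertex 2.6 3.5 3.2
   vertex 3.7 0.9 1.7
   vertex 1.0 3.4 1.0
  endloop
 endfacet
 facet normal -0.638 0.636 0.435
  outer loop
   vertex 2.6 3.5 3.2
   vertex 1.0 3.4 1.0
   vertex 1.3 1.1 4.8
  endloop
 endfacet
 facet normal 0.930 0.365 0.049
  outer loop
   vertex 3.3 1.5 4.8
   vertex 3.7 0.9 1.7
   vertex 2.6 3.5 3.2
  endloop
 endfacet
 facet normal -0.119 0.595 0.795
  outer loop
   vertex 3.3 1.5 4.8
   vertex 2.6 3.5 3.2
   vertex 1.3 1.1 4.8
  endloop
 endfacet
 facet normal 0.089 -0.178 -0.980
  outer loop
   vertex 1.6 2.6 1.2
   vertex 1.0 3.4 1.0
   vertex 3.7 0.9 1.7
  endloop
 endfacet
 facet normal -0.719 -0.618 -0.318
  outer loop
   vertex 1.6 2.6 1.2
   vertex 1.3 1.1 4.8
   vertex 1.0 3.4 1.0
  endloop
 endfacet
 facet normal -0.506 -0.750 -0.425
  outer loop
   vertex 2.7 0.5 3.6
   vertex 1.6 2.6 1.2
   vertex 3.7 0.9 1.7
  endloop
 endfacet
 facet normal -0.605 -0.716 -0.349
  outer loop
   vertex 2.7 0.5 3.6
   vertex 1.3 1.1 4.8
   vertex 1.6 2.6 1.2
  endloop
 endfacet
 facet normal 0.695 -0.684 0.222
  outer loop
   vertex 2.7 0.5 3.6
   vertex 3.7 0.9 1.7
   vertex 3.3 1.5 4.8
  endloop
 endfacet
 facet normal 0.159 -0.796 0.584
  outer loop
   vertex 2.7 0.5 3.6
   vertex 3.3 1.5 4.8
   vertex 1.3 1.1 4.8
  endloop
 endfacet
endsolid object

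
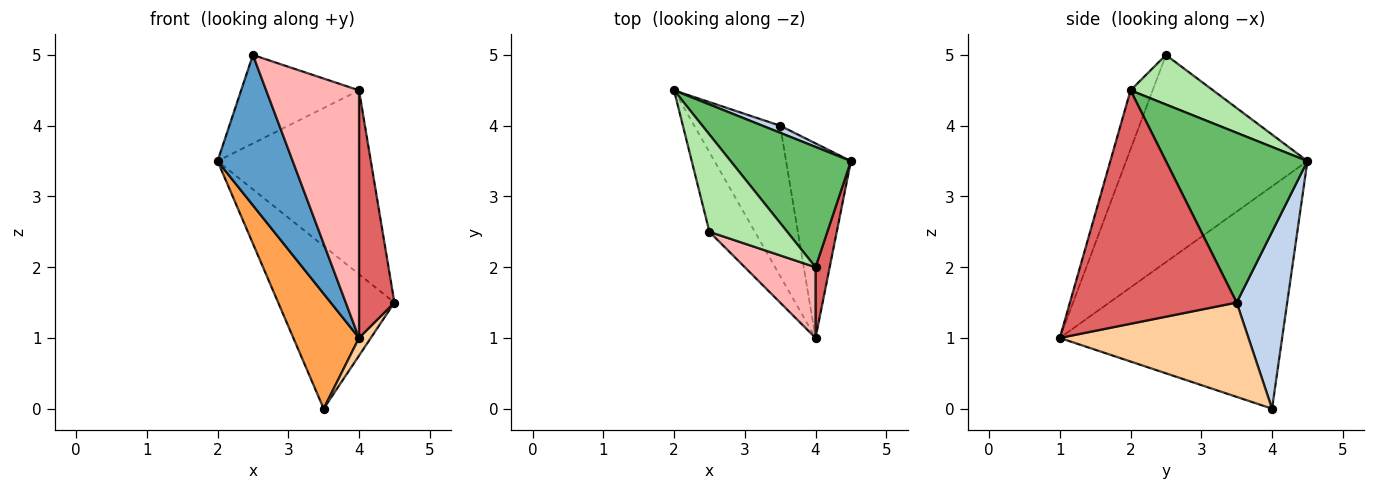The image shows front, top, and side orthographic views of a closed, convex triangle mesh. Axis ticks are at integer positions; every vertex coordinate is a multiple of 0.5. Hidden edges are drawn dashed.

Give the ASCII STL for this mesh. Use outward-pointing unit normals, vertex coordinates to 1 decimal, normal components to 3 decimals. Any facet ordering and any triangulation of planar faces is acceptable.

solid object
 facet normal -0.905 -0.375 -0.199
  outer loop
   vertex 2.5 2.5 5.0
   vertex 2.0 4.5 3.5
   vertex 4.0 1.0 1.0
  endloop
 endfacet
 facet normal 0.398 0.916 0.040
  outer loop
   vertex 3.5 4.0 0.0
   vertex 2.0 4.5 3.5
   vertex 4.5 3.5 1.5
  endloop
 endfacet
 facet normal -0.899 -0.266 -0.347
  outer loop
   vertex 3.5 4.0 0.0
   vertex 4.0 1.0 1.0
   vertex 2.0 4.5 3.5
  endloop
 endfacet
 facet normal 0.823 -0.051 -0.566
  outer loop
   vertex 3.5 4.0 0.0
   vertex 4.5 3.5 1.5
   vertex 4.0 1.0 1.0
  endloop
 endfacet
 facet normal 0.611 0.662 0.433
  outer loop
   vertex 4.0 2.0 4.5
   vertex 4.5 3.5 1.5
   vertex 2.0 4.5 3.5
  endloop
 endfacet
 facet normal 0.426 0.609 0.669
  outer loop
   vertex 4.0 2.0 4.5
   vertex 2.0 4.5 3.5
   vertex 2.5 2.5 5.0
  endloop
 endfacet
 facet normal 0.977 -0.207 0.059
  outer loop
   vertex 4.0 2.0 4.5
   vertex 4.0 1.0 1.0
   vertex 4.5 3.5 1.5
  endloop
 endfacet
 facet normal -0.223 -0.937 0.268
  outer loop
   vertex 4.0 2.0 4.5
   vertex 2.5 2.5 5.0
   vertex 4.0 1.0 1.0
  endloop
 endfacet
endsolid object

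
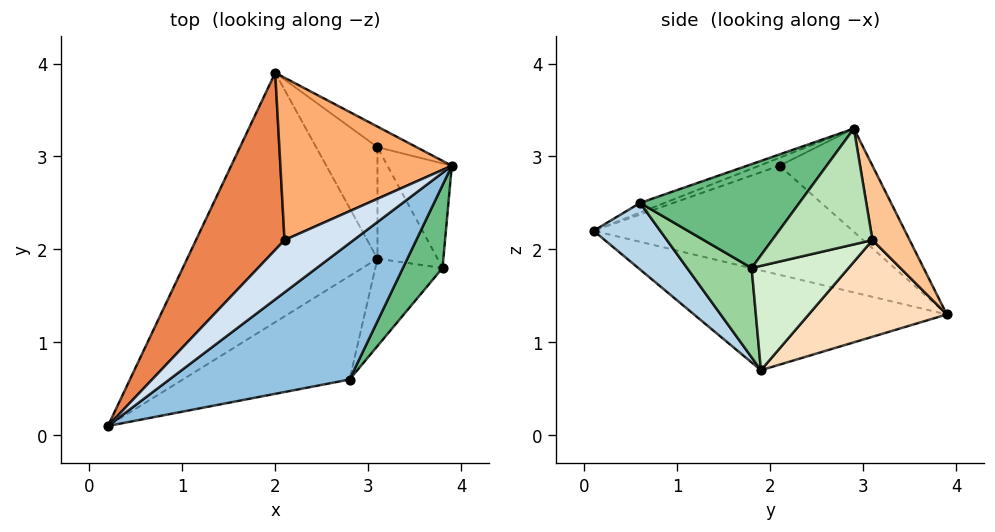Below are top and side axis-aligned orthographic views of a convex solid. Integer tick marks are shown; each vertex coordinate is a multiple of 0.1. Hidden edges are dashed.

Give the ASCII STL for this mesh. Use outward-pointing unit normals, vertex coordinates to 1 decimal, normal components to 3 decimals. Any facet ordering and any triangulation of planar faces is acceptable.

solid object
 facet normal -0.464 0.010 -0.886
  outer loop
   vertex 3.1 1.9 0.7
   vertex 0.2 0.1 2.2
   vertex 2.0 3.9 1.3
  endloop
 endfacet
 facet normal -0.051 -0.306 0.951
  outer loop
   vertex 2.8 0.6 2.5
   vertex 3.9 2.9 3.3
   vertex 0.2 0.1 2.2
  endloop
 endfacet
 facet normal 0.219 -0.808 -0.547
  outer loop
   vertex 2.8 0.6 2.5
   vertex 0.2 0.1 2.2
   vertex 3.1 1.9 0.7
  endloop
 endfacet
 facet normal -0.111 -0.232 0.966
  outer loop
   vertex 2.1 2.1 2.9
   vertex 0.2 0.1 2.2
   vertex 3.9 2.9 3.3
  endloop
 endfacet
 facet normal -0.690 0.459 0.560
  outer loop
   vertex 2.1 2.1 2.9
   vertex 2.0 3.9 1.3
   vertex 0.2 0.1 2.2
  endloop
 endfacet
 facet normal -0.416 0.591 0.691
  outer loop
   vertex 2.1 2.1 2.9
   vertex 3.9 2.9 3.3
   vertex 2.0 3.9 1.3
  endloop
 endfacet
 facet normal 0.707 0.601 -0.371
  outer loop
   vertex 3.1 3.1 2.1
   vertex 2.0 3.9 1.3
   vertex 3.9 2.9 3.3
  endloop
 endfacet
 facet normal 0.716 0.530 -0.454
  outer loop
   vertex 3.1 3.1 2.1
   vertex 3.1 1.9 0.7
   vertex 2.0 3.9 1.3
  endloop
 endfacet
 facet normal 0.811 -0.496 0.309
  outer loop
   vertex 3.8 1.8 1.8
   vertex 3.9 2.9 3.3
   vertex 2.8 0.6 2.5
  endloop
 endfacet
 facet normal 0.560 -0.713 -0.421
  outer loop
   vertex 3.8 1.8 1.8
   vertex 2.8 0.6 2.5
   vertex 3.1 1.9 0.7
  endloop
 endfacet
 facet normal 0.755 0.504 -0.420
  outer loop
   vertex 3.8 1.8 1.8
   vertex 3.1 3.1 2.1
   vertex 3.9 2.9 3.3
  endloop
 endfacet
 facet normal 0.749 0.503 -0.431
  outer loop
   vertex 3.8 1.8 1.8
   vertex 3.1 1.9 0.7
   vertex 3.1 3.1 2.1
  endloop
 endfacet
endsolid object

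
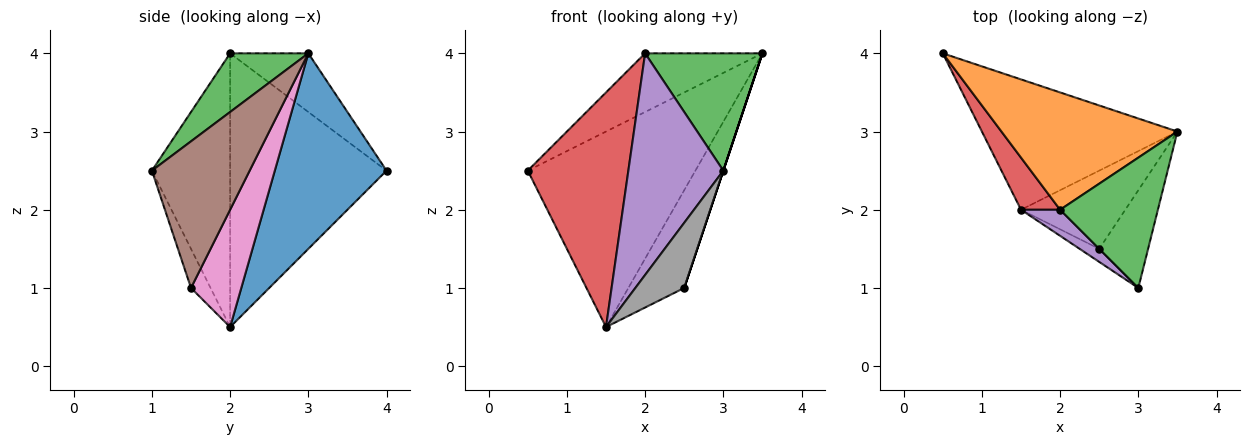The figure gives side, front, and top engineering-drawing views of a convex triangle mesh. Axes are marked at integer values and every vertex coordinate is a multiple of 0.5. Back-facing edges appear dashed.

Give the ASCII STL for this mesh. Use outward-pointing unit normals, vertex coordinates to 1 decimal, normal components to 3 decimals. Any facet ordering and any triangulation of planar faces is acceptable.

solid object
 facet normal 0.485 0.728 -0.485
  outer loop
   vertex 1.5 2.0 0.5
   vertex 0.5 4.0 2.5
   vertex 3.5 3.0 4.0
  endloop
 endfacet
 facet normal -0.286 0.429 0.857
  outer loop
   vertex 2.0 2.0 4.0
   vertex 3.5 3.0 4.0
   vertex 0.5 4.0 2.5
  endloop
 endfacet
 facet normal 0.407 -0.611 0.679
  outer loop
   vertex 2.0 2.0 4.0
   vertex 3.0 1.0 2.5
   vertex 3.5 3.0 4.0
  endloop
 endfacet
 facet normal -0.835 -0.537 0.119
  outer loop
   vertex 2.0 2.0 4.0
   vertex 0.5 4.0 2.5
   vertex 1.5 2.0 0.5
  endloop
 endfacet
 facet normal -0.633 -0.769 0.090
  outer loop
   vertex 2.0 2.0 4.0
   vertex 1.5 2.0 0.5
   vertex 3.0 1.0 2.5
  endloop
 endfacet
 facet normal 0.949 0.000 -0.316
  outer loop
   vertex 2.5 1.5 1.0
   vertex 3.5 3.0 4.0
   vertex 3.0 1.0 2.5
  endloop
 endfacet
 facet normal 0.575 0.639 -0.511
  outer loop
   vertex 2.5 1.5 1.0
   vertex 1.5 2.0 0.5
   vertex 3.5 3.0 4.0
  endloop
 endfacet
 facet normal -0.365 -0.913 -0.183
  outer loop
   vertex 2.5 1.5 1.0
   vertex 3.0 1.0 2.5
   vertex 1.5 2.0 0.5
  endloop
 endfacet
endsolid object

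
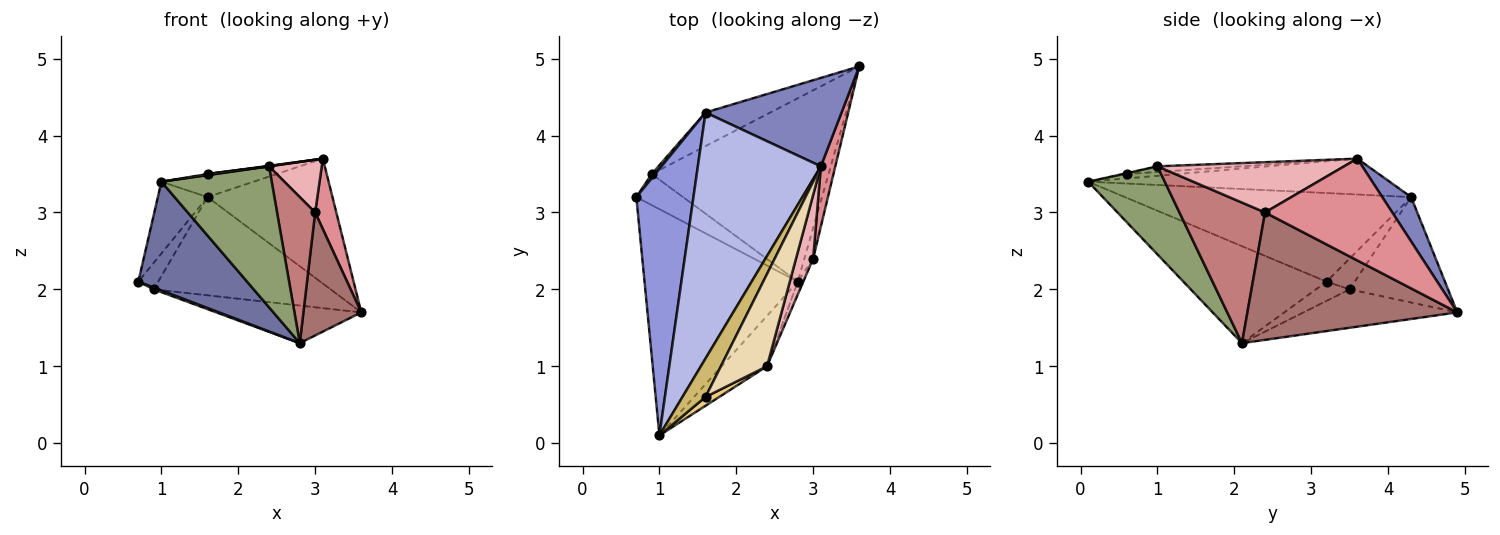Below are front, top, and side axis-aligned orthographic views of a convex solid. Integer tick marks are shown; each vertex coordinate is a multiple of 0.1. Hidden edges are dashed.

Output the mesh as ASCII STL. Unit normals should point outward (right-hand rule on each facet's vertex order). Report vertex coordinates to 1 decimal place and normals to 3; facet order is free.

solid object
 facet normal -0.495 -0.376 -0.783
  outer loop
   vertex 2.8 2.1 1.3
   vertex 1.0 0.1 3.4
   vertex 0.7 3.2 2.1
  endloop
 endfacet
 facet normal 0.185 0.802 0.568
  outer loop
   vertex 1.6 4.3 3.2
   vertex 3.1 3.6 3.7
   vertex 3.6 4.9 1.7
  endloop
 endfacet
 facet normal -0.832 0.144 0.536
  outer loop
   vertex 1.6 4.3 3.2
   vertex 0.7 3.2 2.1
   vertex 1.0 0.1 3.4
  endloop
 endfacet
 facet normal -0.279 0.085 0.956
  outer loop
   vertex 1.6 4.3 3.2
   vertex 1.0 0.1 3.4
   vertex 3.1 3.6 3.7
  endloop
 endfacet
 facet normal 0.547 -0.788 -0.282
  outer loop
   vertex 2.4 1.0 3.6
   vertex 1.0 0.1 3.4
   vertex 2.8 2.1 1.3
  endloop
 endfacet
 facet normal -0.814 0.573 0.092
  outer loop
   vertex 0.9 3.5 2.0
   vertex 0.7 3.2 2.1
   vertex 1.6 4.3 3.2
  endloop
 endfacet
 facet normal -0.466 0.837 -0.286
  outer loop
   vertex 0.9 3.5 2.0
   vertex 1.6 4.3 3.2
   vertex 3.6 4.9 1.7
  endloop
 endfacet
 facet normal -0.380 -0.054 -0.923
  outer loop
   vertex 0.9 3.5 2.0
   vertex 2.8 2.1 1.3
   vertex 0.7 3.2 2.1
  endloop
 endfacet
 facet normal -0.208 0.196 -0.958
  outer loop
   vertex 0.9 3.5 2.0
   vertex 3.6 4.9 1.7
   vertex 2.8 2.1 1.3
  endloop
 endfacet
 facet normal -0.187 0.028 0.982
  outer loop
   vertex 1.6 0.6 3.5
   vertex 3.1 3.6 3.7
   vertex 1.0 0.1 3.4
  endloop
 endfacet
 facet normal -0.062 -0.124 0.990
  outer loop
   vertex 1.6 0.6 3.5
   vertex 1.0 0.1 3.4
   vertex 2.4 1.0 3.6
  endloop
 endfacet
 facet normal -0.121 -0.006 0.993
  outer loop
   vertex 1.6 0.6 3.5
   vertex 2.4 1.0 3.6
   vertex 3.1 3.6 3.7
  endloop
 endfacet
 facet normal 0.962 -0.265 -0.066
  outer loop
   vertex 3.0 2.4 3.0
   vertex 2.8 2.1 1.3
   vertex 3.6 4.9 1.7
  endloop
 endfacet
 facet normal 0.913 -0.407 -0.036
  outer loop
   vertex 3.0 2.4 3.0
   vertex 2.4 1.0 3.6
   vertex 2.8 2.1 1.3
  endloop
 endfacet
 facet normal 0.977 -0.162 0.139
  outer loop
   vertex 3.0 2.4 3.0
   vertex 3.6 4.9 1.7
   vertex 3.1 3.6 3.7
  endloop
 endfacet
 facet normal 0.914 -0.258 0.312
  outer loop
   vertex 3.0 2.4 3.0
   vertex 3.1 3.6 3.7
   vertex 2.4 1.0 3.6
  endloop
 endfacet
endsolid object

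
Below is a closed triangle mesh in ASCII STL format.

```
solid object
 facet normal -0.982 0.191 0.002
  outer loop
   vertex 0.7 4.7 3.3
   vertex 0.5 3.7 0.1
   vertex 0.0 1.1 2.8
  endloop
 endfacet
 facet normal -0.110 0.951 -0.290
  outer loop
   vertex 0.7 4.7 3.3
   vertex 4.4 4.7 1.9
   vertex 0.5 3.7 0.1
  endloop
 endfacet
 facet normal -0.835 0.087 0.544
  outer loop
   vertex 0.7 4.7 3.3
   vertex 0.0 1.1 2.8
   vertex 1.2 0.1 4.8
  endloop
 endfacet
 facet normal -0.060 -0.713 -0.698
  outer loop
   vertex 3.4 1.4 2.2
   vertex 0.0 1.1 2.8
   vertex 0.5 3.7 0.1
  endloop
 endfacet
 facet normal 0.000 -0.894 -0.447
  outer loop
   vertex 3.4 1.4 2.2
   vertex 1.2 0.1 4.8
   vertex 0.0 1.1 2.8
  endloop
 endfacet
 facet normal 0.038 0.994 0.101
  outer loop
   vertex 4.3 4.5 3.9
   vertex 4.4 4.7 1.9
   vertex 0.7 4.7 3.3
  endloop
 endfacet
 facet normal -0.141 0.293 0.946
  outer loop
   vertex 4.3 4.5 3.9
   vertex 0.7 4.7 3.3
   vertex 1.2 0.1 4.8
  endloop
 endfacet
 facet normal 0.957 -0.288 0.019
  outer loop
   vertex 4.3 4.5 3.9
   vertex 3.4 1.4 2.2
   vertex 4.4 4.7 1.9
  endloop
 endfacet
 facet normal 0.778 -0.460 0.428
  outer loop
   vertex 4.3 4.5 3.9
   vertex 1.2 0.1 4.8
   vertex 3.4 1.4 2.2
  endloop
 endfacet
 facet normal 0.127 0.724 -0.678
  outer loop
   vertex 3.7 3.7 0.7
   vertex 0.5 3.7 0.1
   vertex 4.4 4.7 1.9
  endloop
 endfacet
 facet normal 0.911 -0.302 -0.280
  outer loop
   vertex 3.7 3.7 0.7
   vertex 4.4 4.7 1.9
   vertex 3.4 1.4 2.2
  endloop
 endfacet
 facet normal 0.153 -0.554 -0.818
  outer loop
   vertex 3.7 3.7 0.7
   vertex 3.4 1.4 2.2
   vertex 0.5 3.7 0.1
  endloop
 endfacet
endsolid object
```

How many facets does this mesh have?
12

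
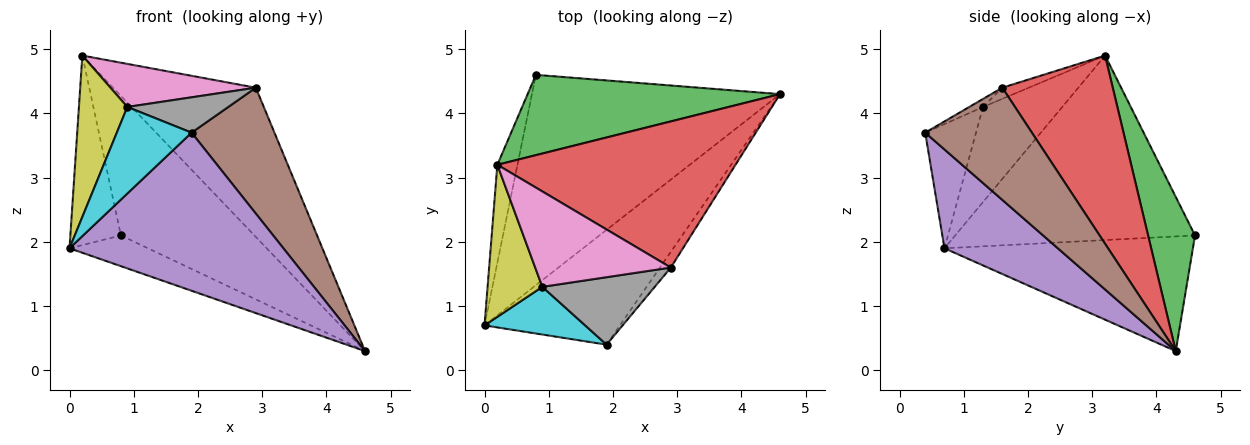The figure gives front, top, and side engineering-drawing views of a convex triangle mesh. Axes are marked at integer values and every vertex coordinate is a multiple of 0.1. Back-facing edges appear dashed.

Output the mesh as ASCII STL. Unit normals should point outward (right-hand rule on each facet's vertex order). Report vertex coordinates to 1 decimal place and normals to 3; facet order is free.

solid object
 facet normal -0.416 0.131 -0.900
  outer loop
   vertex 0.8 4.6 2.1
   vertex 4.6 4.3 0.3
   vertex 0.0 0.7 1.9
  endloop
 endfacet
 facet normal -0.973 0.205 -0.106
  outer loop
   vertex 0.2 3.2 4.9
   vertex 0.8 4.6 2.1
   vertex 0.0 0.7 1.9
  endloop
 endfacet
 facet normal 0.291 0.829 0.477
  outer loop
   vertex 0.2 3.2 4.9
   vertex 4.6 4.3 0.3
   vertex 0.8 4.6 2.1
  endloop
 endfacet
 facet normal 0.484 0.625 0.612
  outer loop
   vertex 2.9 1.6 4.4
   vertex 4.6 4.3 0.3
   vertex 0.2 3.2 4.9
  endloop
 endfacet
 facet normal 0.394 -0.744 -0.540
  outer loop
   vertex 1.9 0.4 3.7
   vertex 0.0 0.7 1.9
   vertex 4.6 4.3 0.3
  endloop
 endfacet
 facet normal 0.787 -0.612 -0.076
  outer loop
   vertex 1.9 0.4 3.7
   vertex 4.6 4.3 0.3
   vertex 2.9 1.6 4.4
  endloop
 endfacet
 facet normal -0.075 -0.410 0.909
  outer loop
   vertex 0.9 1.3 4.1
   vertex 2.9 1.6 4.4
   vertex 0.2 3.2 4.9
  endloop
 endfacet
 facet normal -0.063 -0.463 0.884
  outer loop
   vertex 0.9 1.3 4.1
   vertex 1.9 0.4 3.7
   vertex 2.9 1.6 4.4
  endloop
 endfacet
 facet normal -0.766 -0.468 0.441
  outer loop
   vertex 0.9 1.3 4.1
   vertex 0.2 3.2 4.9
   vertex 0.0 0.7 1.9
  endloop
 endfacet
 facet normal -0.512 -0.753 0.415
  outer loop
   vertex 0.9 1.3 4.1
   vertex 0.0 0.7 1.9
   vertex 1.9 0.4 3.7
  endloop
 endfacet
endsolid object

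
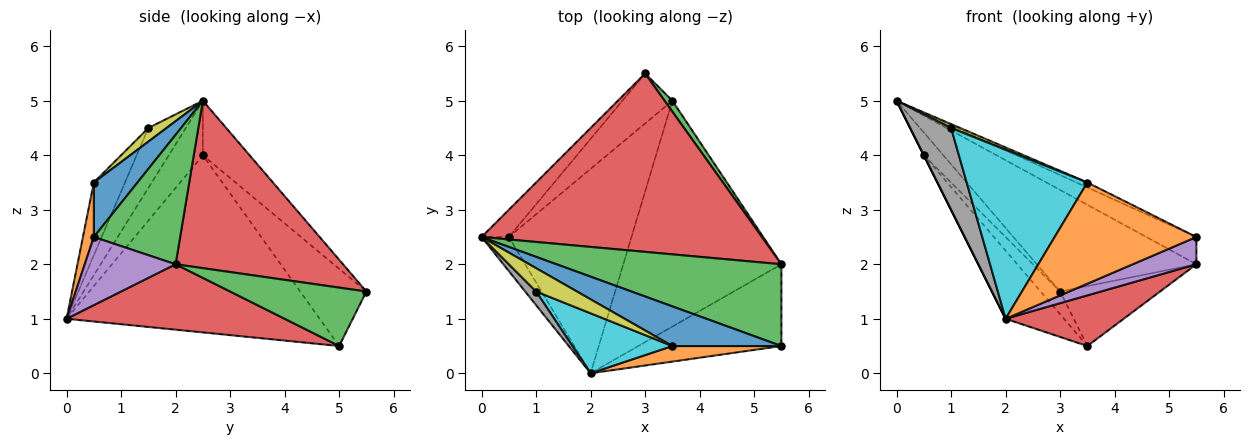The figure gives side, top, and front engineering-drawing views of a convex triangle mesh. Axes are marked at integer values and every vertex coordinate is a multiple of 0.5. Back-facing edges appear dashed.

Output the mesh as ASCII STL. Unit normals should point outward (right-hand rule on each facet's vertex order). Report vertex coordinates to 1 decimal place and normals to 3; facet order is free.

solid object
 facet normal 0.444 0.111 0.889
  outer loop
   vertex 3.5 0.5 3.5
   vertex 5.5 0.5 2.5
   vertex 0.0 2.5 5.0
  endloop
 endfacet
 facet normal 0.076 -0.986 0.152
  outer loop
   vertex 3.5 0.5 3.5
   vertex 2.0 0.0 1.0
   vertex 5.5 0.5 2.5
  endloop
 endfacet
 facet normal 0.479 0.278 0.833
  outer loop
   vertex 5.5 2.0 2.0
   vertex 0.0 2.5 5.0
   vertex 5.5 0.5 2.5
  endloop
 endfacet
 facet normal 0.461 0.439 0.771
  outer loop
   vertex 5.5 2.0 2.0
   vertex 3.0 5.5 1.5
   vertex 0.0 2.5 5.0
  endloop
 endfacet
 facet normal 0.412 -0.288 -0.865
  outer loop
   vertex 5.5 2.0 2.0
   vertex 5.5 0.5 2.5
   vertex 2.0 0.0 1.0
  endloop
 endfacet
 facet normal -0.838 0.349 -0.419
  outer loop
   vertex 0.5 2.5 4.0
   vertex 0.0 2.5 5.0
   vertex 3.0 5.5 1.5
  endloop
 endfacet
 facet normal -0.894 0.000 -0.447
  outer loop
   vertex 0.5 2.5 4.0
   vertex 2.0 0.0 1.0
   vertex 0.0 2.5 5.0
  endloop
 endfacet
 facet normal -0.671 -0.732 0.122
  outer loop
   vertex 1.0 1.5 4.5
   vertex 0.0 2.5 5.0
   vertex 2.0 0.0 1.0
  endloop
 endfacet
 facet normal 0.312 -0.156 0.937
  outer loop
   vertex 1.0 1.5 4.5
   vertex 3.5 0.5 3.5
   vertex 0.0 2.5 5.0
  endloop
 endfacet
 facet normal -0.236 -0.916 0.325
  outer loop
   vertex 1.0 1.5 4.5
   vertex 2.0 0.0 1.0
   vertex 3.5 0.5 3.5
  endloop
 endfacet
 facet normal -0.815 0.240 -0.527
  outer loop
   vertex 3.5 5.0 0.5
   vertex 0.5 2.5 4.0
   vertex 3.0 5.5 1.5
  endloop
 endfacet
 facet normal -0.808 0.186 -0.559
  outer loop
   vertex 3.5 5.0 0.5
   vertex 2.0 0.0 1.0
   vertex 0.5 2.5 4.0
  endloop
 endfacet
 facet normal 0.802 0.588 0.107
  outer loop
   vertex 3.5 5.0 0.5
   vertex 3.0 5.5 1.5
   vertex 5.5 2.0 2.0
  endloop
 endfacet
 facet normal 0.374 -0.203 -0.905
  outer loop
   vertex 3.5 5.0 0.5
   vertex 5.5 2.0 2.0
   vertex 2.0 0.0 1.0
  endloop
 endfacet
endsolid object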